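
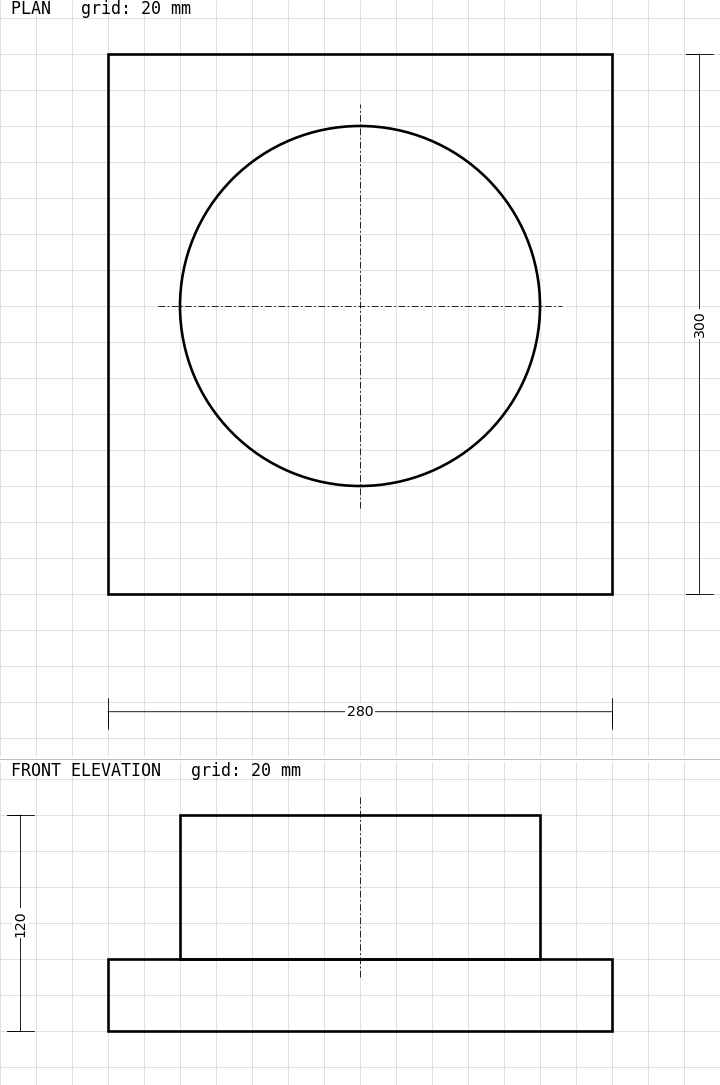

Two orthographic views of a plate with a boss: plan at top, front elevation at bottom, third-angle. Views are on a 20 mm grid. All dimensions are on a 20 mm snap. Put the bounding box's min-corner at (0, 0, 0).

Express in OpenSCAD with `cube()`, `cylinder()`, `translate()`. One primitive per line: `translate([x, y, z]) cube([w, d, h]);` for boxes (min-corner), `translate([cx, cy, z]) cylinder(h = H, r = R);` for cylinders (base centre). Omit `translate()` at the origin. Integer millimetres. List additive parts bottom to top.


cube([280, 300, 40]);
translate([140, 160, 40]) cylinder(h = 80, r = 100);


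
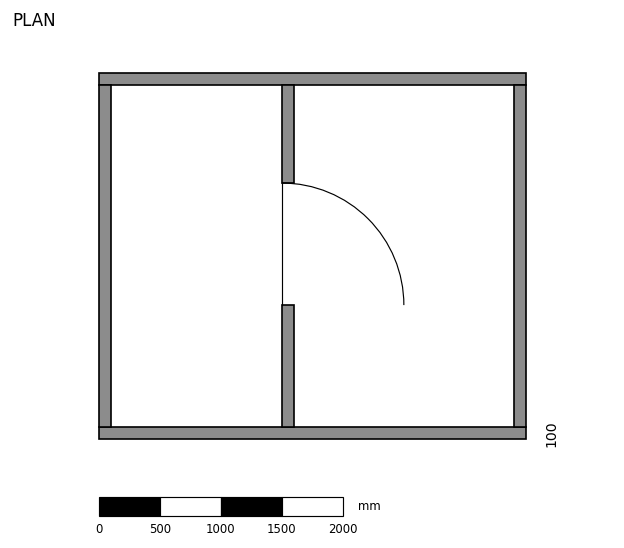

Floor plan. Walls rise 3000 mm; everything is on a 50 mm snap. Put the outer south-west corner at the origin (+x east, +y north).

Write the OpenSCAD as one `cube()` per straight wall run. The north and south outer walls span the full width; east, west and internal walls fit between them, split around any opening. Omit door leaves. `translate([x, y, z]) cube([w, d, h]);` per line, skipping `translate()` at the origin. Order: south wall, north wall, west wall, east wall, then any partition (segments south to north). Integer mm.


cube([3500, 100, 3000]);
translate([0, 2900, 0]) cube([3500, 100, 3000]);
translate([0, 100, 0]) cube([100, 2800, 3000]);
translate([3400, 100, 0]) cube([100, 2800, 3000]);
translate([1500, 100, 0]) cube([100, 1000, 3000]);
translate([1500, 2100, 0]) cube([100, 800, 3000]);


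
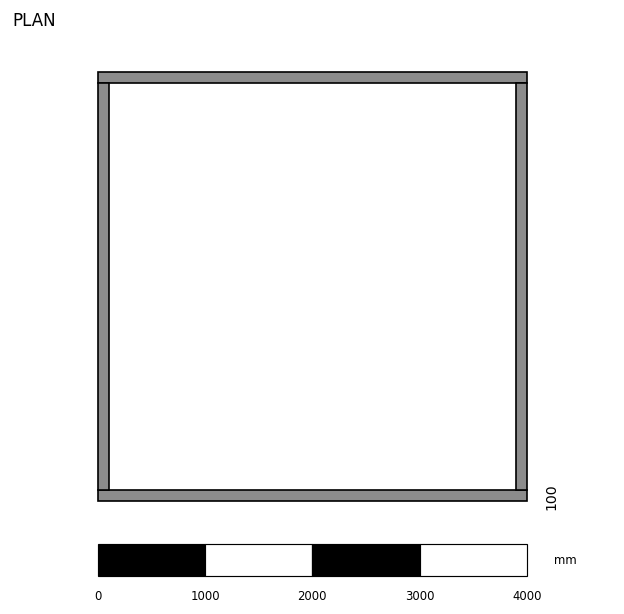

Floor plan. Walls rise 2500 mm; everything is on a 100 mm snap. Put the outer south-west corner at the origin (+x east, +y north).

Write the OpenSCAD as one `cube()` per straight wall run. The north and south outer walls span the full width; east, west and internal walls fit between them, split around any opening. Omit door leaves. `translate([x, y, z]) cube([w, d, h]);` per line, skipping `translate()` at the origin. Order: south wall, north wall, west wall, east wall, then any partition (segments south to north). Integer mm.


cube([4000, 100, 2500]);
translate([0, 3900, 0]) cube([4000, 100, 2500]);
translate([0, 100, 0]) cube([100, 3800, 2500]);
translate([3900, 100, 0]) cube([100, 3800, 2500]);


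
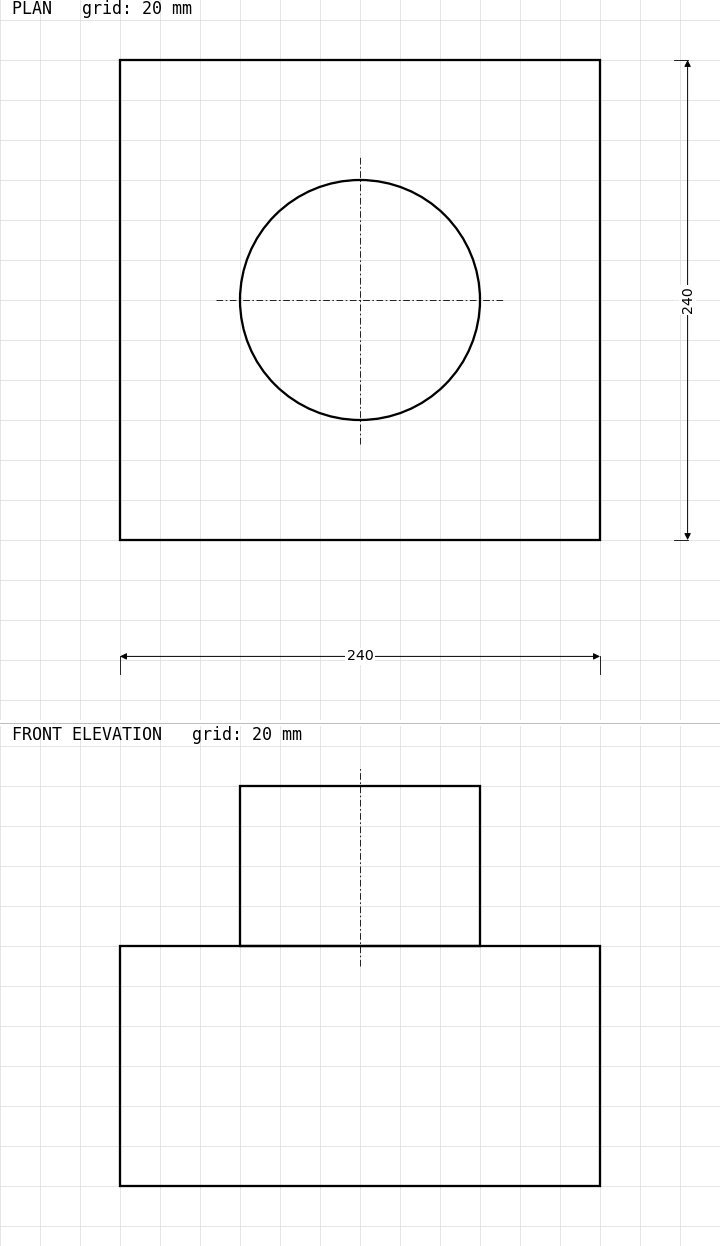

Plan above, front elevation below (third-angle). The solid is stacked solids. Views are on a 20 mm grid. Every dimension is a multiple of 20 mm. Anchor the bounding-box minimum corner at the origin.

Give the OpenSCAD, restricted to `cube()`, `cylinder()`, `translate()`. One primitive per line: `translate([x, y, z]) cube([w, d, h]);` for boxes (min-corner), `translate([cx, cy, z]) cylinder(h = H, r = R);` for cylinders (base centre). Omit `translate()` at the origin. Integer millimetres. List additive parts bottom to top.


cube([240, 240, 120]);
translate([120, 120, 120]) cylinder(h = 80, r = 60);


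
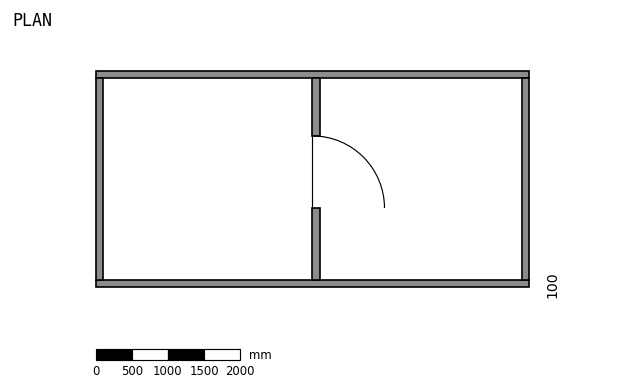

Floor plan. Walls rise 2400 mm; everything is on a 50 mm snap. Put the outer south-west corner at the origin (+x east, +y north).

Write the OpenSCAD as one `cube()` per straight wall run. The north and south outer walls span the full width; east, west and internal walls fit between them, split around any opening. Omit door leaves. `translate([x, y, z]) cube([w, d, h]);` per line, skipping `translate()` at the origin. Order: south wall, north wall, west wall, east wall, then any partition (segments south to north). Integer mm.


cube([6000, 100, 2400]);
translate([0, 2900, 0]) cube([6000, 100, 2400]);
translate([0, 100, 0]) cube([100, 2800, 2400]);
translate([5900, 100, 0]) cube([100, 2800, 2400]);
translate([3000, 100, 0]) cube([100, 1000, 2400]);
translate([3000, 2100, 0]) cube([100, 800, 2400]);


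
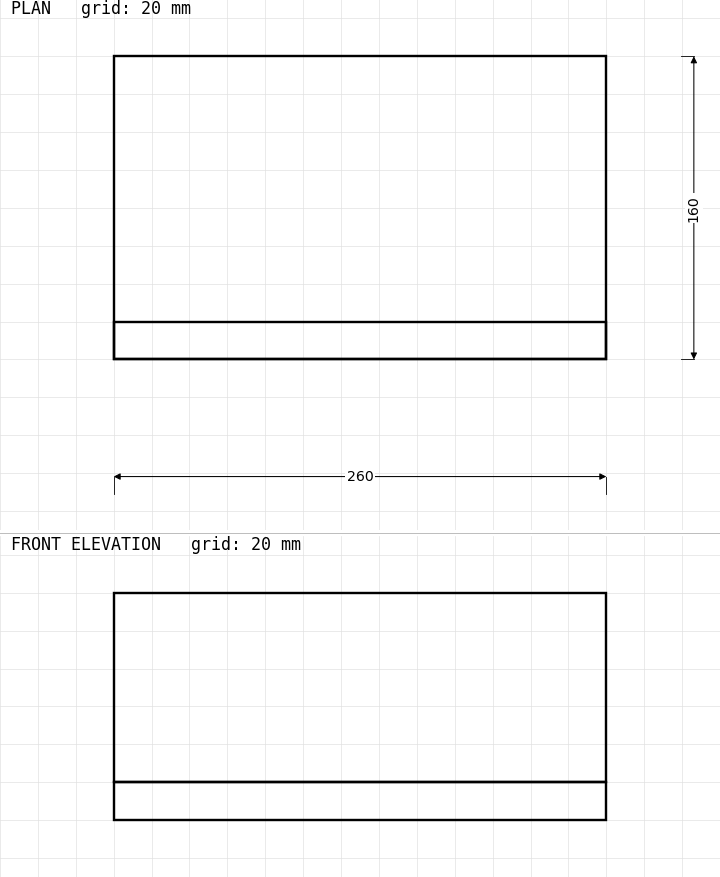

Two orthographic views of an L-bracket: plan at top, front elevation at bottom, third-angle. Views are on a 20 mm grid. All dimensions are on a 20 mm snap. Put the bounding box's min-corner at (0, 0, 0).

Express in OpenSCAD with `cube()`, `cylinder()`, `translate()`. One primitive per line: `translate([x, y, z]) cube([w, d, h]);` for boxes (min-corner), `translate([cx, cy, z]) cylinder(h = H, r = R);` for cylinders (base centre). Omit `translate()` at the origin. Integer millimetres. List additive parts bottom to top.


cube([260, 160, 20]);
translate([0, 0, 20]) cube([260, 20, 100]);


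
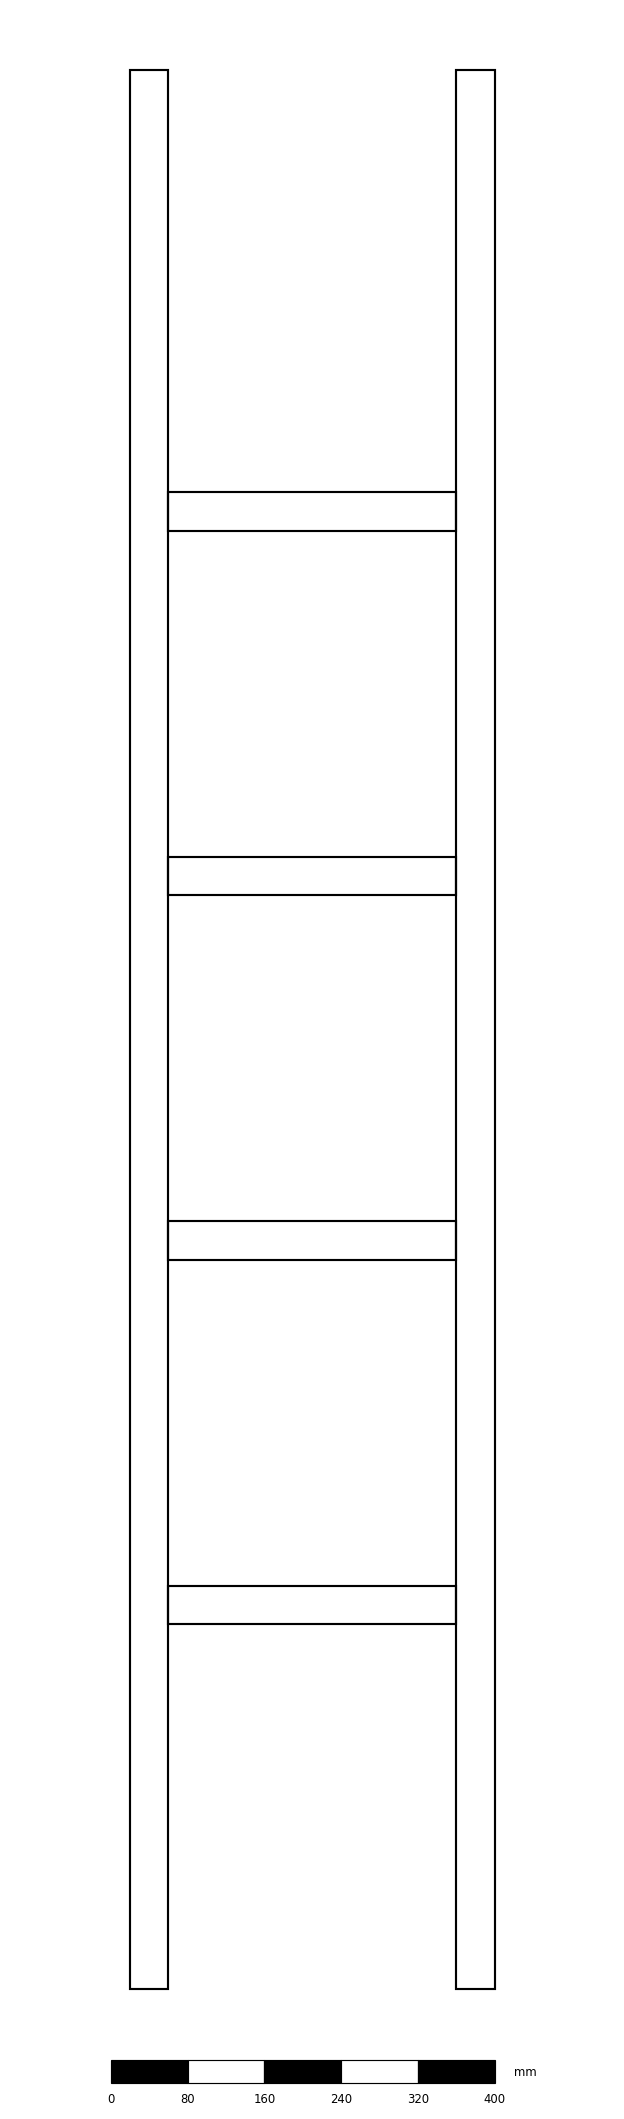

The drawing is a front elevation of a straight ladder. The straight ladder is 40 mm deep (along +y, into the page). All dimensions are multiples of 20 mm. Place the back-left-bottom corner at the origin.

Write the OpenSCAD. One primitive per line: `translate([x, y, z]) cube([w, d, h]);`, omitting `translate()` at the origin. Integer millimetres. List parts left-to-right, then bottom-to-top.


cube([40, 40, 2000]);
translate([40, 0, 380]) cube([300, 40, 40]);
translate([40, 0, 760]) cube([300, 40, 40]);
translate([40, 0, 1140]) cube([300, 40, 40]);
translate([40, 0, 1520]) cube([300, 40, 40]);
translate([340, 0, 0]) cube([40, 40, 2000]);


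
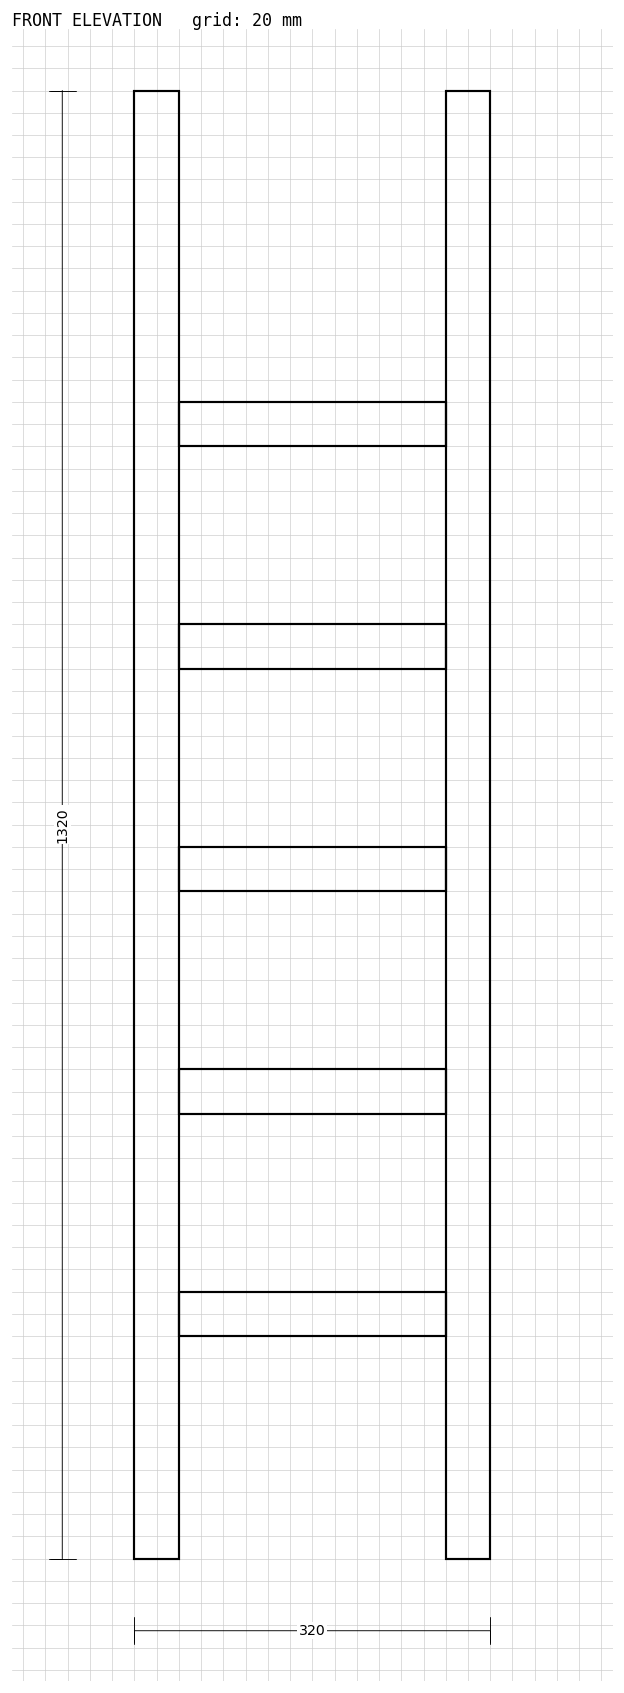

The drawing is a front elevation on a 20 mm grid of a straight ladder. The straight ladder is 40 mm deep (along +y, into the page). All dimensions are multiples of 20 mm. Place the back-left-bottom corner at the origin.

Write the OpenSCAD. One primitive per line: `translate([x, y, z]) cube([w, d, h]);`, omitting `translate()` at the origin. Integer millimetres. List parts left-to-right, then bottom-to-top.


cube([40, 40, 1320]);
translate([40, 0, 200]) cube([240, 40, 40]);
translate([40, 0, 400]) cube([240, 40, 40]);
translate([40, 0, 600]) cube([240, 40, 40]);
translate([40, 0, 800]) cube([240, 40, 40]);
translate([40, 0, 1000]) cube([240, 40, 40]);
translate([280, 0, 0]) cube([40, 40, 1320]);


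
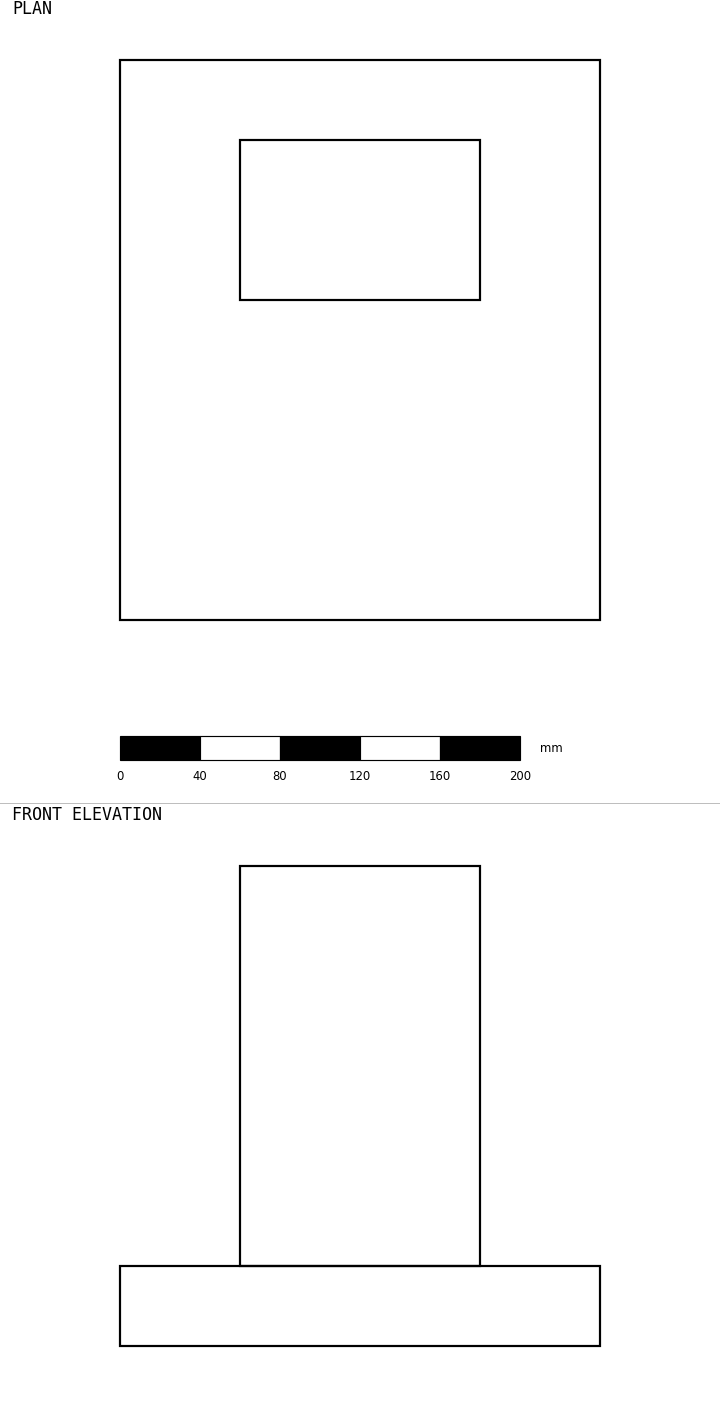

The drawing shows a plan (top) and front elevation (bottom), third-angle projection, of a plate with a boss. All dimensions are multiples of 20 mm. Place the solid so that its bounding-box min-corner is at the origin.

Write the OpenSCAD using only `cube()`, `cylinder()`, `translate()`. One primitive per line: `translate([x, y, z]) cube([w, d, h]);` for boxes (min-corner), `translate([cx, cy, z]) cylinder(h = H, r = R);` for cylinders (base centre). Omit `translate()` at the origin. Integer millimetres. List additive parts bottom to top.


cube([240, 280, 40]);
translate([60, 160, 40]) cube([120, 80, 200]);


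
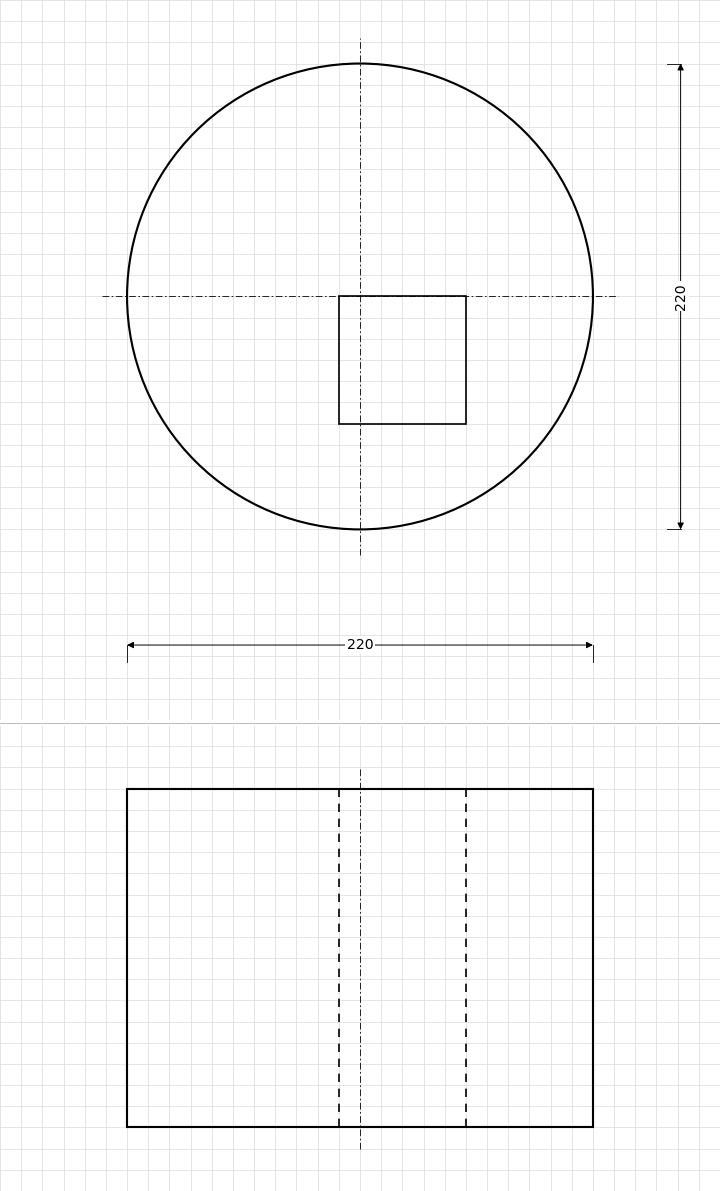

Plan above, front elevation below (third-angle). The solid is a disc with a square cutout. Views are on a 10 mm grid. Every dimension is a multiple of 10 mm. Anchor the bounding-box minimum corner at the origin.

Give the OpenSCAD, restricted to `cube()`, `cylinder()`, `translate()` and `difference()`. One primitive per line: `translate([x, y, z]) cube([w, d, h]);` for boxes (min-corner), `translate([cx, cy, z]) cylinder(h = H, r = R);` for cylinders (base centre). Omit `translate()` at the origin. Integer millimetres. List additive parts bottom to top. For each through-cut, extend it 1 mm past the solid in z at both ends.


difference() {
  translate([110, 110, 0]) cylinder(h = 160, r = 110);
  translate([100, 50, -1]) cube([60, 60, 162]);
}


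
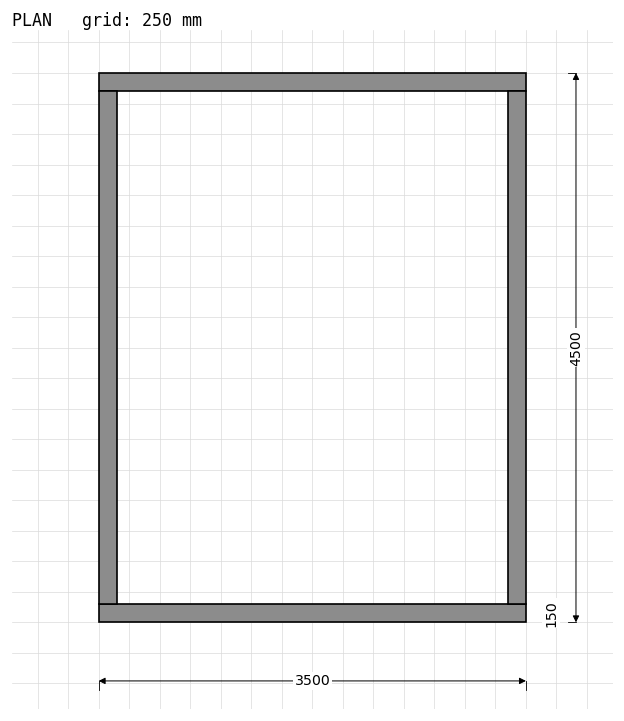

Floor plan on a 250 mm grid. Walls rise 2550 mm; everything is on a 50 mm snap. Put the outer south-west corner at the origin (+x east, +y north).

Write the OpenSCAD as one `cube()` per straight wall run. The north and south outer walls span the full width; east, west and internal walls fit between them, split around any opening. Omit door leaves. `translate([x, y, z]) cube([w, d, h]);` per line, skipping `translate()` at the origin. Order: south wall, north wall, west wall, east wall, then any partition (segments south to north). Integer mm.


cube([3500, 150, 2550]);
translate([0, 4350, 0]) cube([3500, 150, 2550]);
translate([0, 150, 0]) cube([150, 4200, 2550]);
translate([3350, 150, 0]) cube([150, 4200, 2550]);


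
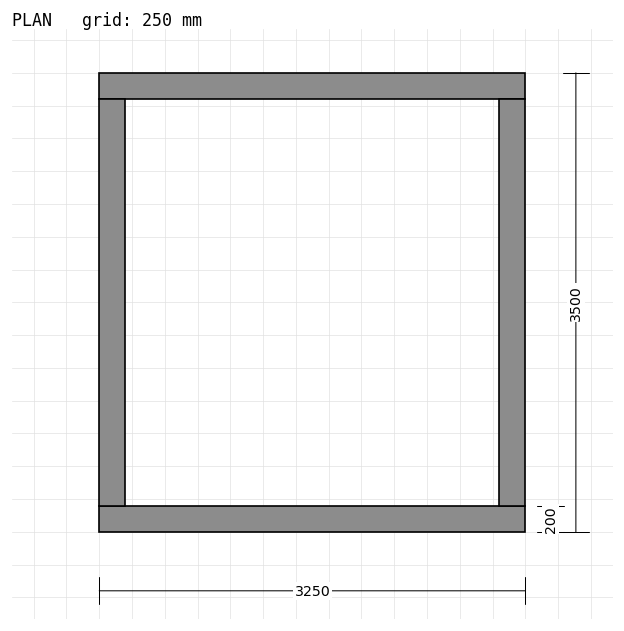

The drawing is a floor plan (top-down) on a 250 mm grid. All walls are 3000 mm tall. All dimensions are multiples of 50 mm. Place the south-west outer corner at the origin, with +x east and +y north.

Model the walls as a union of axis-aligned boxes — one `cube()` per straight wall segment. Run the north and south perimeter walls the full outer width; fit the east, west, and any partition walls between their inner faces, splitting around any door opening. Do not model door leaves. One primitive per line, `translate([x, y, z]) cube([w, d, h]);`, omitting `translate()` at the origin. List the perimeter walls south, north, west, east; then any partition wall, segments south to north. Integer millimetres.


cube([3250, 200, 3000]);
translate([0, 3300, 0]) cube([3250, 200, 3000]);
translate([0, 200, 0]) cube([200, 3100, 3000]);
translate([3050, 200, 0]) cube([200, 3100, 3000]);


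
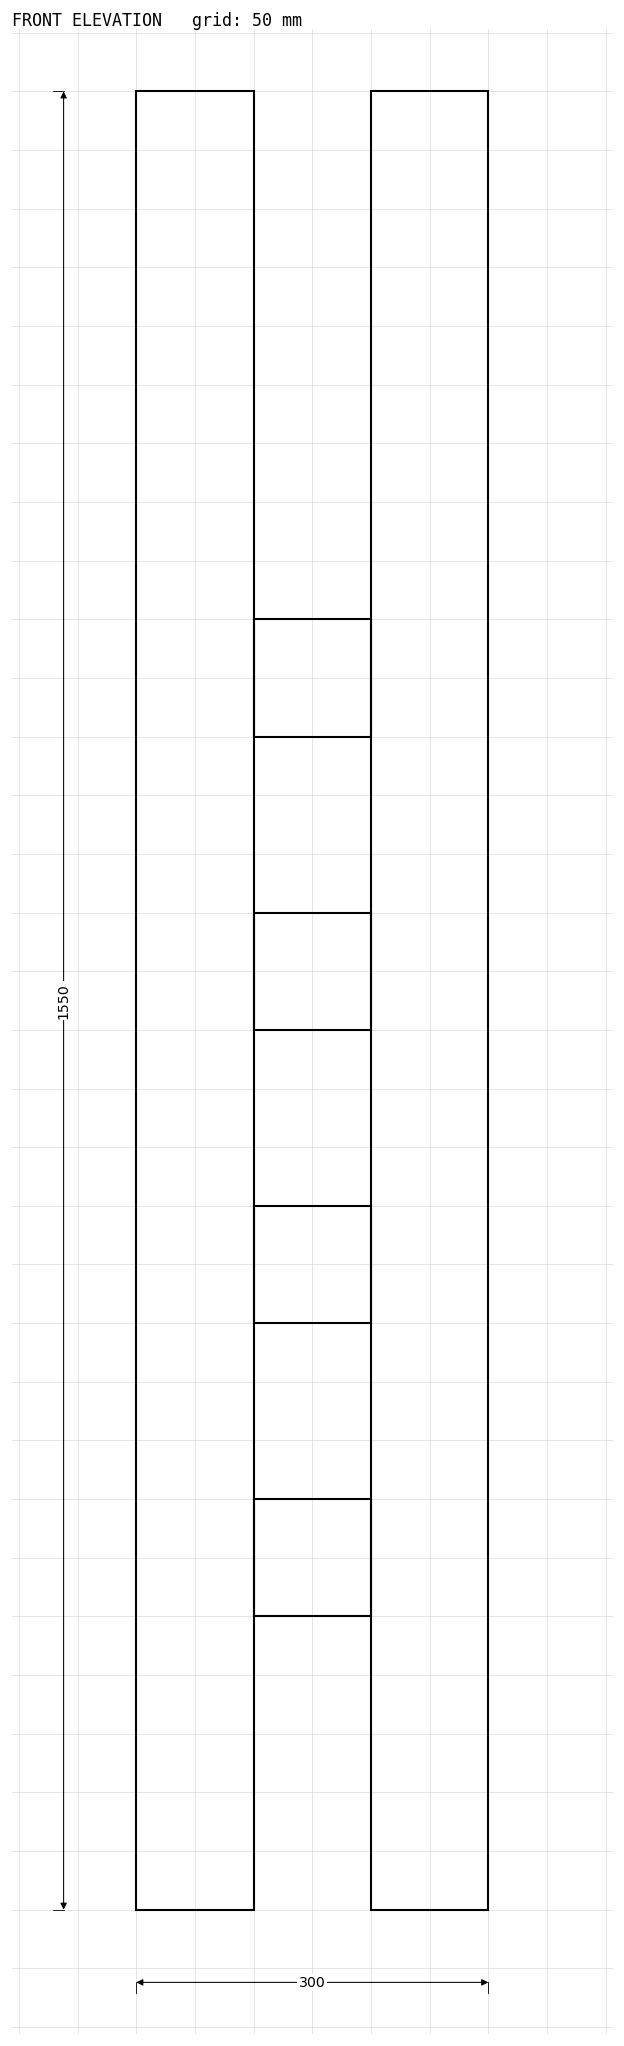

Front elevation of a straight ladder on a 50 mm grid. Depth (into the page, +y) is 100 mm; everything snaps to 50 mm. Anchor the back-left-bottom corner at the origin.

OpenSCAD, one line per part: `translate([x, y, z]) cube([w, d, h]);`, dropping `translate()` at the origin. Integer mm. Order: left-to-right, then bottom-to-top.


cube([100, 100, 1550]);
translate([100, 0, 250]) cube([100, 100, 100]);
translate([100, 0, 500]) cube([100, 100, 100]);
translate([100, 0, 750]) cube([100, 100, 100]);
translate([100, 0, 1000]) cube([100, 100, 100]);
translate([200, 0, 0]) cube([100, 100, 1550]);


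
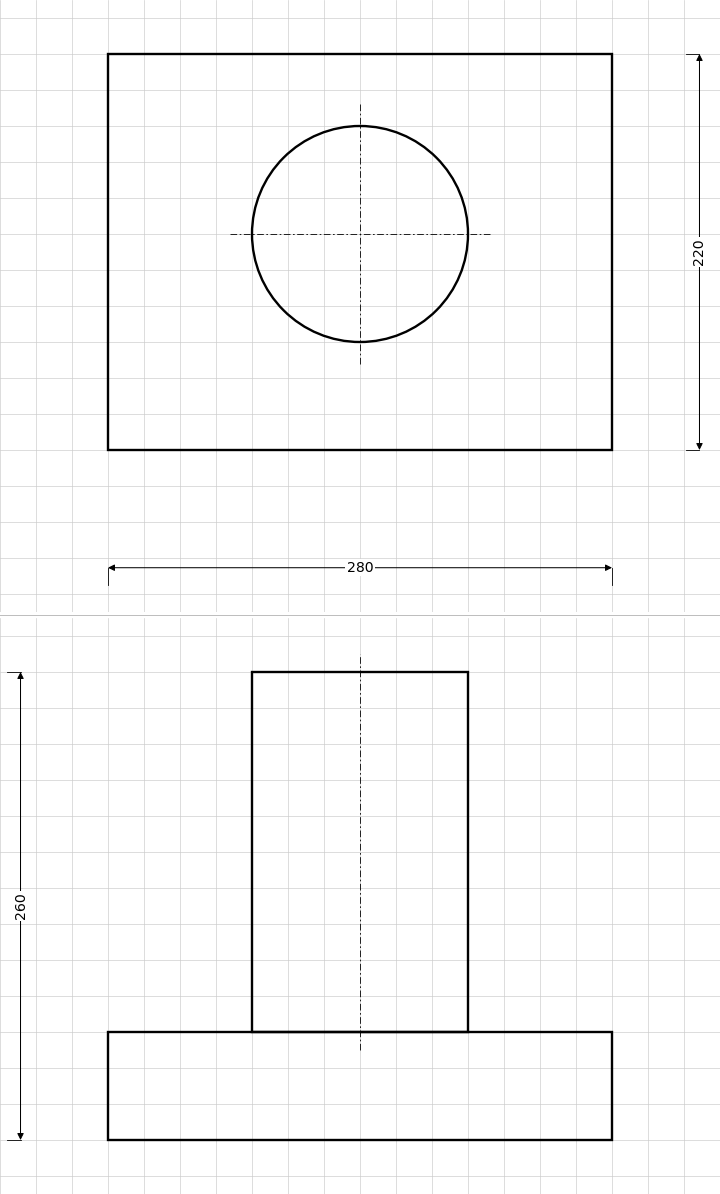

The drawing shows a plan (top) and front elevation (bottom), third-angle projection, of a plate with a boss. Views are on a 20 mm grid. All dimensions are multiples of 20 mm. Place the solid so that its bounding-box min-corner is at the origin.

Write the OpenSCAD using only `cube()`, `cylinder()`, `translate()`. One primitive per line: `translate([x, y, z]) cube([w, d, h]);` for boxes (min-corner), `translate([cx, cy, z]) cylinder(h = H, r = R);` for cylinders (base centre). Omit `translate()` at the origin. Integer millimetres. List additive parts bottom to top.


cube([280, 220, 60]);
translate([140, 120, 60]) cylinder(h = 200, r = 60);


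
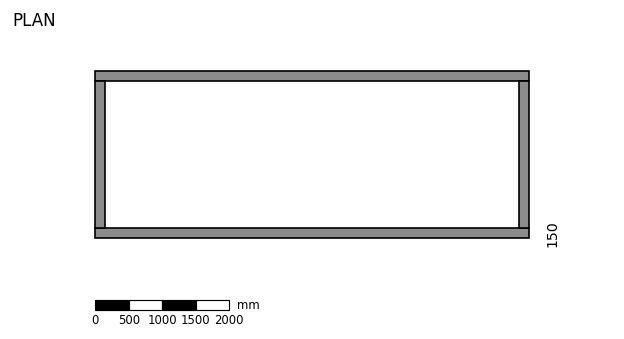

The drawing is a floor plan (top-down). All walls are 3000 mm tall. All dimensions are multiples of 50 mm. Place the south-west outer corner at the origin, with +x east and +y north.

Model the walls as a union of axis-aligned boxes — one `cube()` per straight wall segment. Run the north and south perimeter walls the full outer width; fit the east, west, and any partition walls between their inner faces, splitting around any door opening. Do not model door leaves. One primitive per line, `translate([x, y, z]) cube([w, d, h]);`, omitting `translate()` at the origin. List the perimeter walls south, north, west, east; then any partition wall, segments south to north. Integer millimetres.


cube([6500, 150, 3000]);
translate([0, 2350, 0]) cube([6500, 150, 3000]);
translate([0, 150, 0]) cube([150, 2200, 3000]);
translate([6350, 150, 0]) cube([150, 2200, 3000]);


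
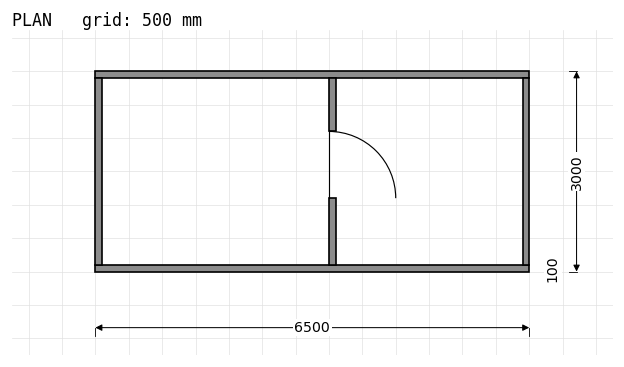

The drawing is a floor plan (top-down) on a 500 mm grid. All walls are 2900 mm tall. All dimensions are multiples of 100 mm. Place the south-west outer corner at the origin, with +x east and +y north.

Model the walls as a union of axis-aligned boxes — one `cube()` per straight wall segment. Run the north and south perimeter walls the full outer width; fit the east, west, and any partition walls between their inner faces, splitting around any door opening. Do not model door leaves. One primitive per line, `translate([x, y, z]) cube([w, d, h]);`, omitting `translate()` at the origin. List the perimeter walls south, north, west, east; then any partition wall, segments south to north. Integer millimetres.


cube([6500, 100, 2900]);
translate([0, 2900, 0]) cube([6500, 100, 2900]);
translate([0, 100, 0]) cube([100, 2800, 2900]);
translate([6400, 100, 0]) cube([100, 2800, 2900]);
translate([3500, 100, 0]) cube([100, 1000, 2900]);
translate([3500, 2100, 0]) cube([100, 800, 2900]);


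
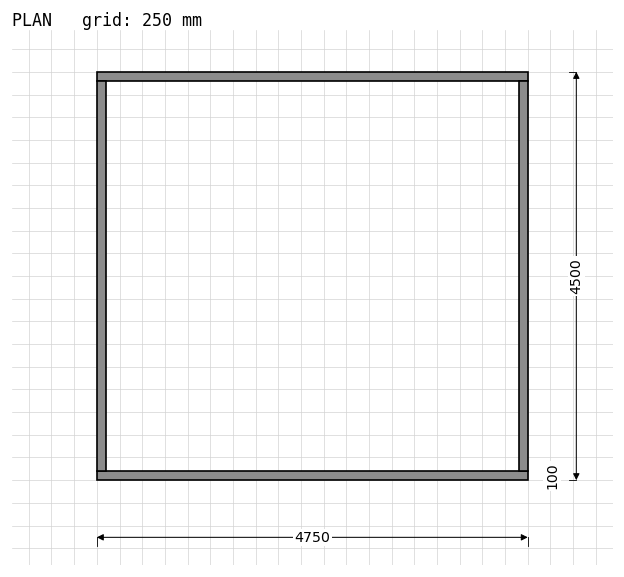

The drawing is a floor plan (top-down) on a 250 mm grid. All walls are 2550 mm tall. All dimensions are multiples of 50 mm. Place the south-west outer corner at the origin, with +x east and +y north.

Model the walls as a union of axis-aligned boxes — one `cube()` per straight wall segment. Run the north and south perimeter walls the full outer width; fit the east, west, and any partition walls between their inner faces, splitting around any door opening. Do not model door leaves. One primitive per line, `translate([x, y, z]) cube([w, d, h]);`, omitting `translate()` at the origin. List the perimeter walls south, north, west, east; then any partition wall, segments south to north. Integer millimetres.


cube([4750, 100, 2550]);
translate([0, 4400, 0]) cube([4750, 100, 2550]);
translate([0, 100, 0]) cube([100, 4300, 2550]);
translate([4650, 100, 0]) cube([100, 4300, 2550]);


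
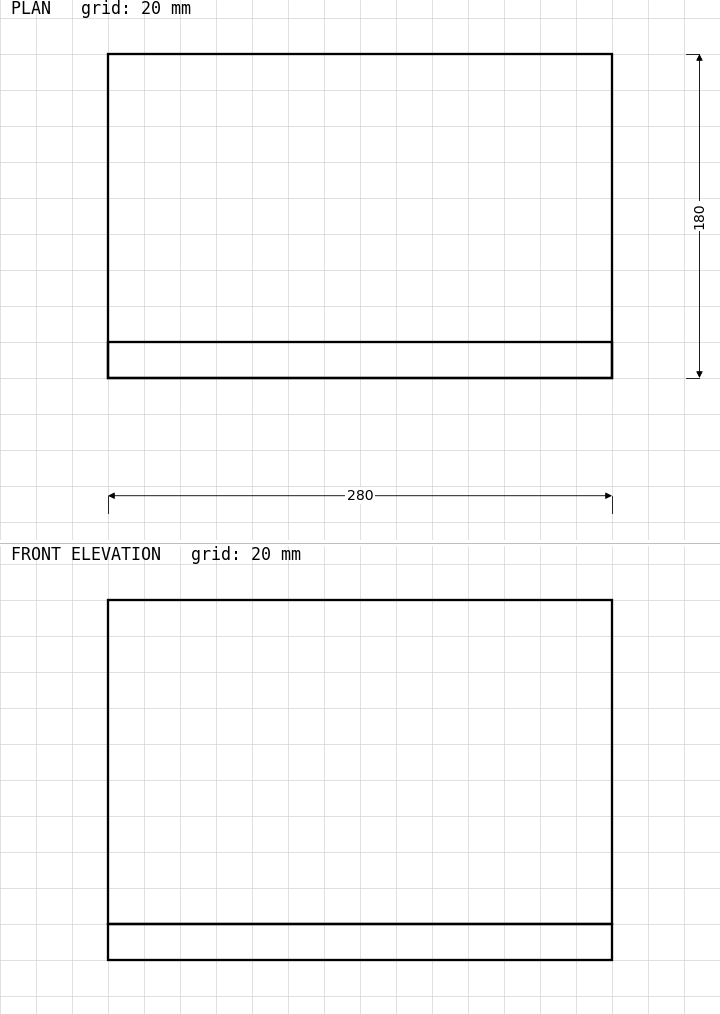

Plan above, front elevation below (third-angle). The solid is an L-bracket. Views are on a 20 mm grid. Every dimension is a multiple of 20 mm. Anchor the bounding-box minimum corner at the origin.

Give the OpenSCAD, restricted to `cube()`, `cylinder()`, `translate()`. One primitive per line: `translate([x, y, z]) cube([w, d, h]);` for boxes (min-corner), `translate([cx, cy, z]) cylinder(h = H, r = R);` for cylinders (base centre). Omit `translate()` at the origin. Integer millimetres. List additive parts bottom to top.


cube([280, 180, 20]);
translate([0, 0, 20]) cube([280, 20, 180]);


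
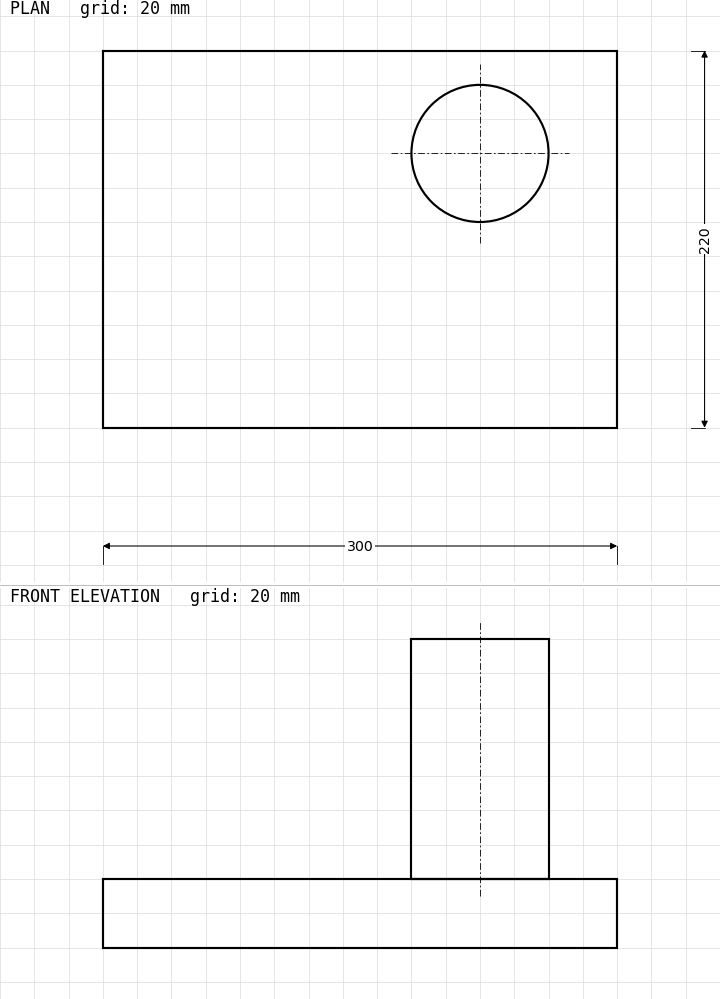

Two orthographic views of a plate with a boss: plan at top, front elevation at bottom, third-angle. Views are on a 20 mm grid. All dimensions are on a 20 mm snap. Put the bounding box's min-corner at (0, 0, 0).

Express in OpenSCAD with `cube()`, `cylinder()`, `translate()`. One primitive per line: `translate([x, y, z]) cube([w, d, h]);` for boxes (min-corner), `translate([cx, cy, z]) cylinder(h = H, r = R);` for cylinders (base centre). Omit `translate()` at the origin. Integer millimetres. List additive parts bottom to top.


cube([300, 220, 40]);
translate([220, 160, 40]) cylinder(h = 140, r = 40);


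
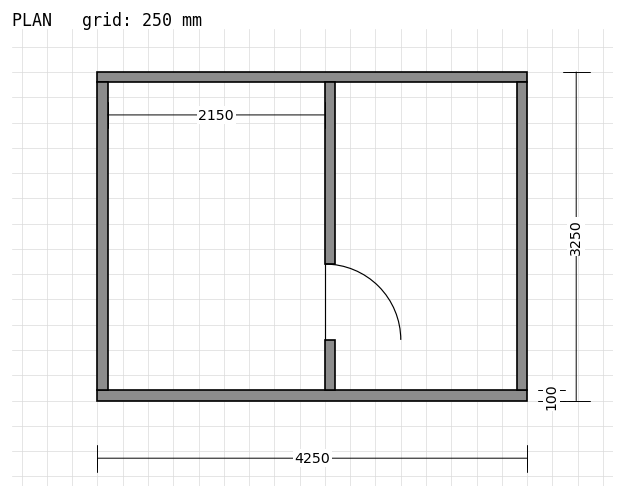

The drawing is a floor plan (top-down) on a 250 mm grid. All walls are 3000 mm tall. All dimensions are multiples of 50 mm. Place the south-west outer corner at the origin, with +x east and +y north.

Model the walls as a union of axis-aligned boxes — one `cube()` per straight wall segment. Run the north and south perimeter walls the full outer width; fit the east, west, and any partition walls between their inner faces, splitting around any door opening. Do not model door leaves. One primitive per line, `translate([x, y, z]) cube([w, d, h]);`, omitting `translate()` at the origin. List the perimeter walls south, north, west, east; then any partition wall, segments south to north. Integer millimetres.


cube([4250, 100, 3000]);
translate([0, 3150, 0]) cube([4250, 100, 3000]);
translate([0, 100, 0]) cube([100, 3050, 3000]);
translate([4150, 100, 0]) cube([100, 3050, 3000]);
translate([2250, 100, 0]) cube([100, 500, 3000]);
translate([2250, 1350, 0]) cube([100, 1800, 3000]);


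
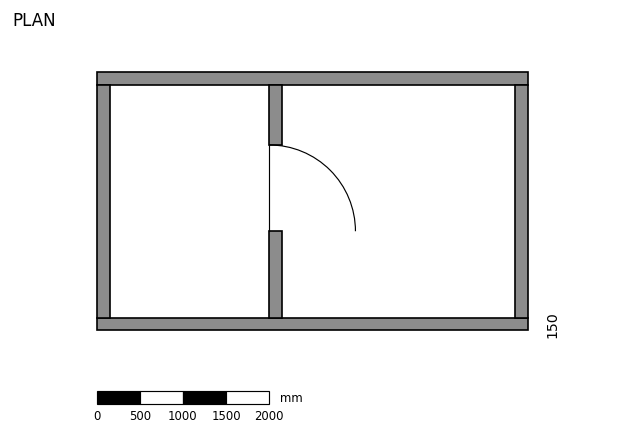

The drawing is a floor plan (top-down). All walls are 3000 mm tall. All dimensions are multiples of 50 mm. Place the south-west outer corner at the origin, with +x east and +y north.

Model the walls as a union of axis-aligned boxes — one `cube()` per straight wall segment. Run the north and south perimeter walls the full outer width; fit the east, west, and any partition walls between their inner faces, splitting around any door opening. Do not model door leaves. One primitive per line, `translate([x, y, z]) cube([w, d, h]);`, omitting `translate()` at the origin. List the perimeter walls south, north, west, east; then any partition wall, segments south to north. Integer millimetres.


cube([5000, 150, 3000]);
translate([0, 2850, 0]) cube([5000, 150, 3000]);
translate([0, 150, 0]) cube([150, 2700, 3000]);
translate([4850, 150, 0]) cube([150, 2700, 3000]);
translate([2000, 150, 0]) cube([150, 1000, 3000]);
translate([2000, 2150, 0]) cube([150, 700, 3000]);


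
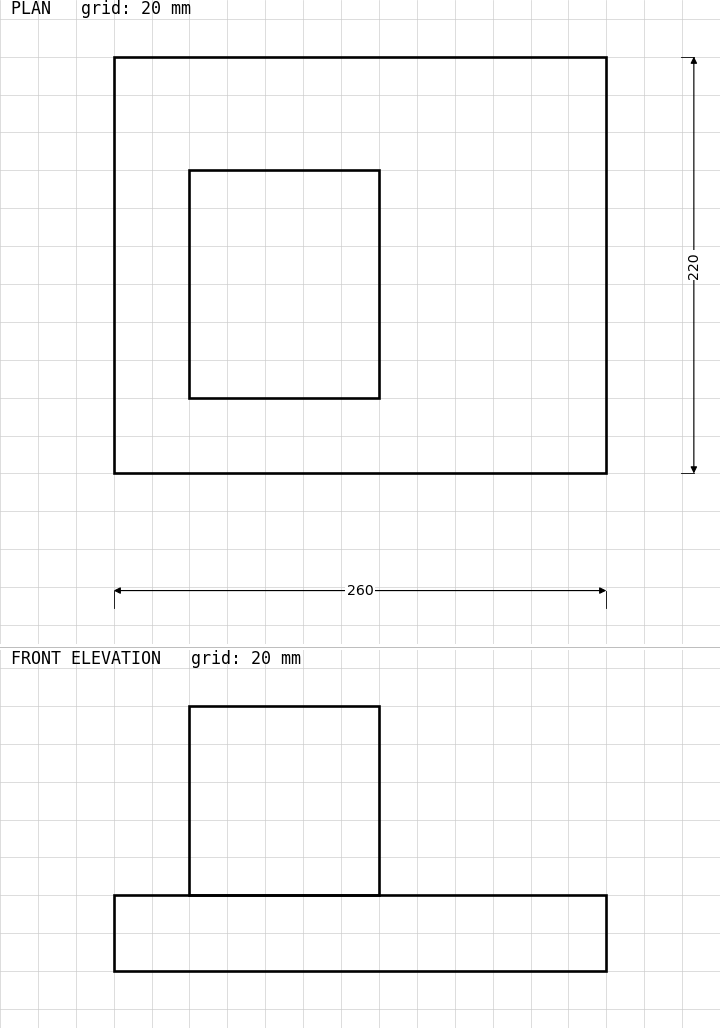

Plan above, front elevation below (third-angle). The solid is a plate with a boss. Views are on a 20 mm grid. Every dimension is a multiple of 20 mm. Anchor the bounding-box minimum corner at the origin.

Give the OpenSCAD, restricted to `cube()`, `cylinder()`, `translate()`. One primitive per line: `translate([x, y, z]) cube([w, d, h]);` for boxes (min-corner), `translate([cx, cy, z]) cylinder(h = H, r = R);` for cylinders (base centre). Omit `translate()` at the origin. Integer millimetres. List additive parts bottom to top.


cube([260, 220, 40]);
translate([40, 40, 40]) cube([100, 120, 100]);


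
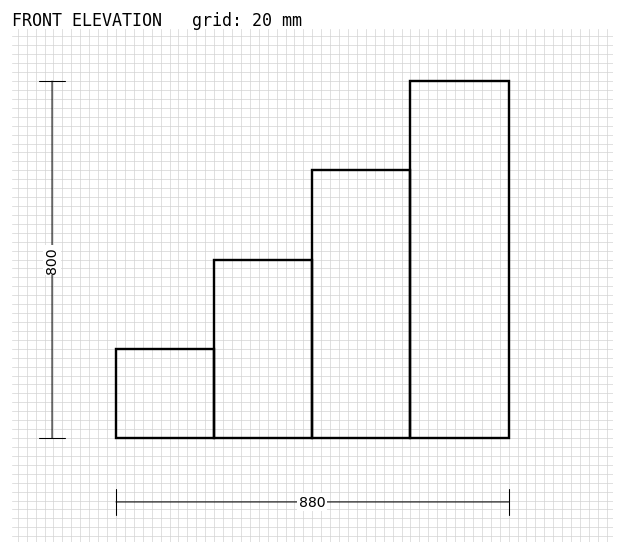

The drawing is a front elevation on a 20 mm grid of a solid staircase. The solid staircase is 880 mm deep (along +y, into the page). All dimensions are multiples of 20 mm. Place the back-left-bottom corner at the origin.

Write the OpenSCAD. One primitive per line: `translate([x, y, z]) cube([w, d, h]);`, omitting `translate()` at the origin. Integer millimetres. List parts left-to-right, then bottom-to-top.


cube([220, 880, 200]);
translate([220, 0, 0]) cube([220, 880, 400]);
translate([440, 0, 0]) cube([220, 880, 600]);
translate([660, 0, 0]) cube([220, 880, 800]);


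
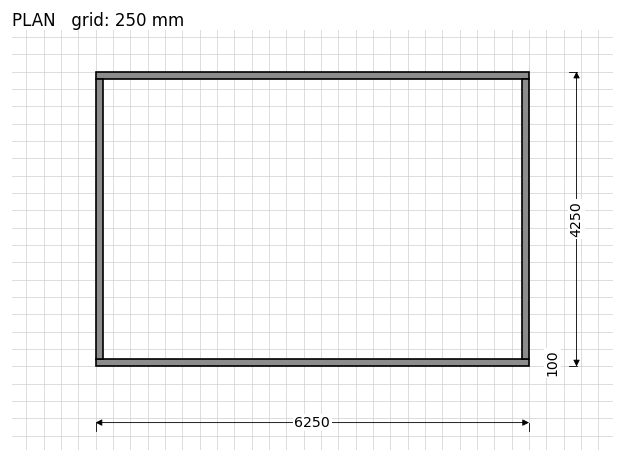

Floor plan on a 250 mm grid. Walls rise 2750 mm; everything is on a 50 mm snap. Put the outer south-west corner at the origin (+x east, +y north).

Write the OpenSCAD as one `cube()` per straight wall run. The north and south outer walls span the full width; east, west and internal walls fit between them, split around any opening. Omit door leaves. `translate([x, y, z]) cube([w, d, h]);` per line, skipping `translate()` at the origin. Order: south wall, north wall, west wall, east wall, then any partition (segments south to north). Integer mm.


cube([6250, 100, 2750]);
translate([0, 4150, 0]) cube([6250, 100, 2750]);
translate([0, 100, 0]) cube([100, 4050, 2750]);
translate([6150, 100, 0]) cube([100, 4050, 2750]);


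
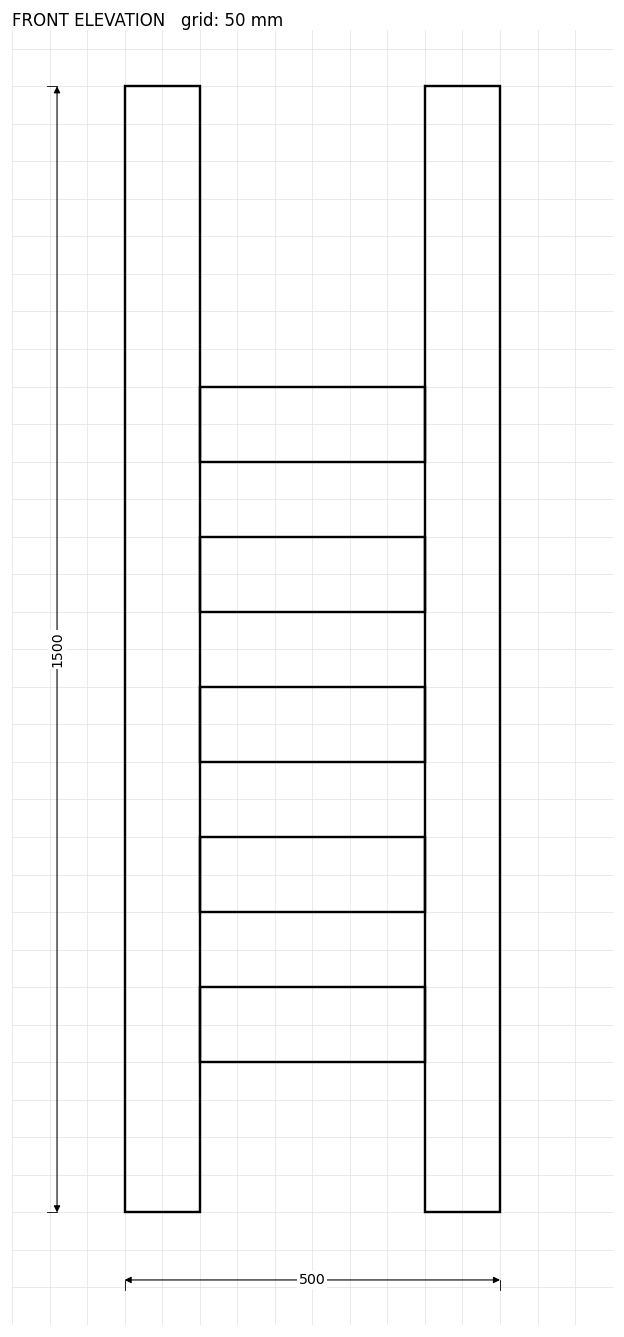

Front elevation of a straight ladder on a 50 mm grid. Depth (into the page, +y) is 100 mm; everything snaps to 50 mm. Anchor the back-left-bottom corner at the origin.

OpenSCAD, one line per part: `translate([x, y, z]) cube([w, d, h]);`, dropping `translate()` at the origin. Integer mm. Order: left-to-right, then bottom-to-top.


cube([100, 100, 1500]);
translate([100, 0, 200]) cube([300, 100, 100]);
translate([100, 0, 400]) cube([300, 100, 100]);
translate([100, 0, 600]) cube([300, 100, 100]);
translate([100, 0, 800]) cube([300, 100, 100]);
translate([100, 0, 1000]) cube([300, 100, 100]);
translate([400, 0, 0]) cube([100, 100, 1500]);


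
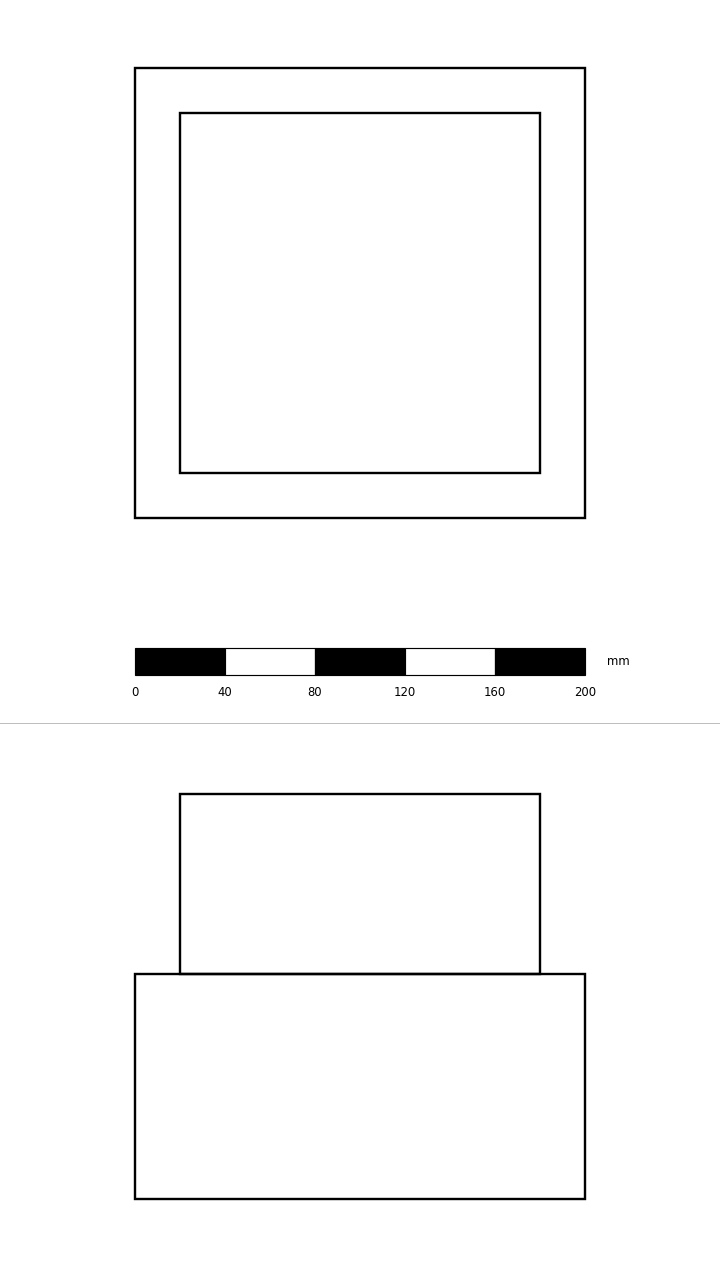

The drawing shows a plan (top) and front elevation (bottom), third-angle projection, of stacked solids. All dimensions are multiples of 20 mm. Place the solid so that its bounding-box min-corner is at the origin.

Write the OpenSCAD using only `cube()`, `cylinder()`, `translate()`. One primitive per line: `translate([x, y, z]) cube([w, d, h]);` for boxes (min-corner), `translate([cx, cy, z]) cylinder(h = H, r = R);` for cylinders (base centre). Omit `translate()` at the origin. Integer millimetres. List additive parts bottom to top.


cube([200, 200, 100]);
translate([20, 20, 100]) cube([160, 160, 80]);


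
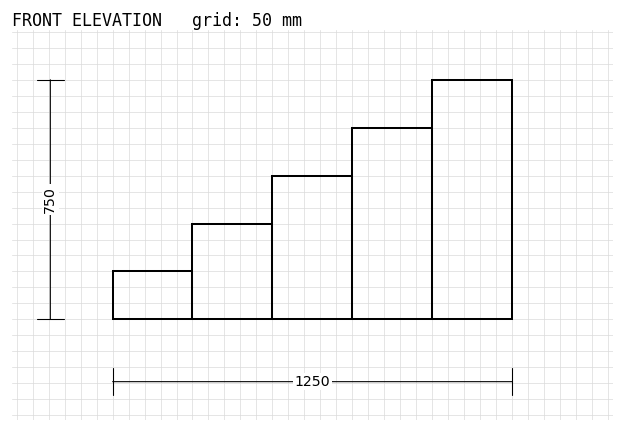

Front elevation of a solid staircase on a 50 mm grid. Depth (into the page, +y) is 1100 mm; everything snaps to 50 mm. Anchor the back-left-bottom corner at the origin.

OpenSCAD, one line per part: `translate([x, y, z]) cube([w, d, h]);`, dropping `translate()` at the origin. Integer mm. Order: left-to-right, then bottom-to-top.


cube([250, 1100, 150]);
translate([250, 0, 0]) cube([250, 1100, 300]);
translate([500, 0, 0]) cube([250, 1100, 450]);
translate([750, 0, 0]) cube([250, 1100, 600]);
translate([1000, 0, 0]) cube([250, 1100, 750]);


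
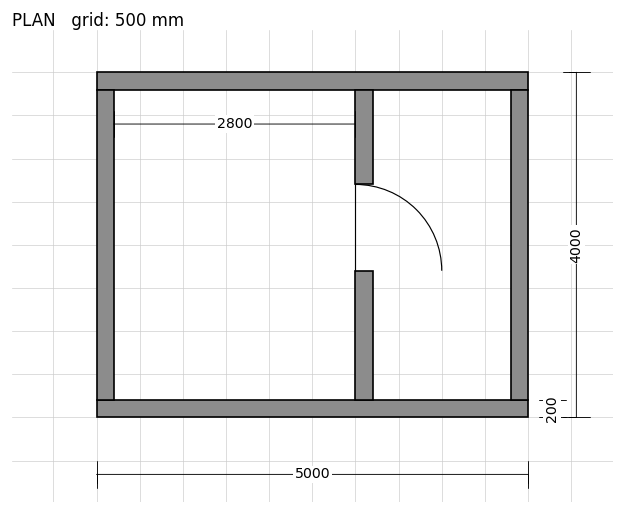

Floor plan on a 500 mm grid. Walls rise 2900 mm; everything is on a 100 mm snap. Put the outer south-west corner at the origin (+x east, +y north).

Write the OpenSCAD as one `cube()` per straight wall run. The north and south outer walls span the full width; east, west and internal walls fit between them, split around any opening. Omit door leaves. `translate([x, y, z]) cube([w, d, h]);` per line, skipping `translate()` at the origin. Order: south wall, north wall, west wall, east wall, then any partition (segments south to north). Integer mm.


cube([5000, 200, 2900]);
translate([0, 3800, 0]) cube([5000, 200, 2900]);
translate([0, 200, 0]) cube([200, 3600, 2900]);
translate([4800, 200, 0]) cube([200, 3600, 2900]);
translate([3000, 200, 0]) cube([200, 1500, 2900]);
translate([3000, 2700, 0]) cube([200, 1100, 2900]);


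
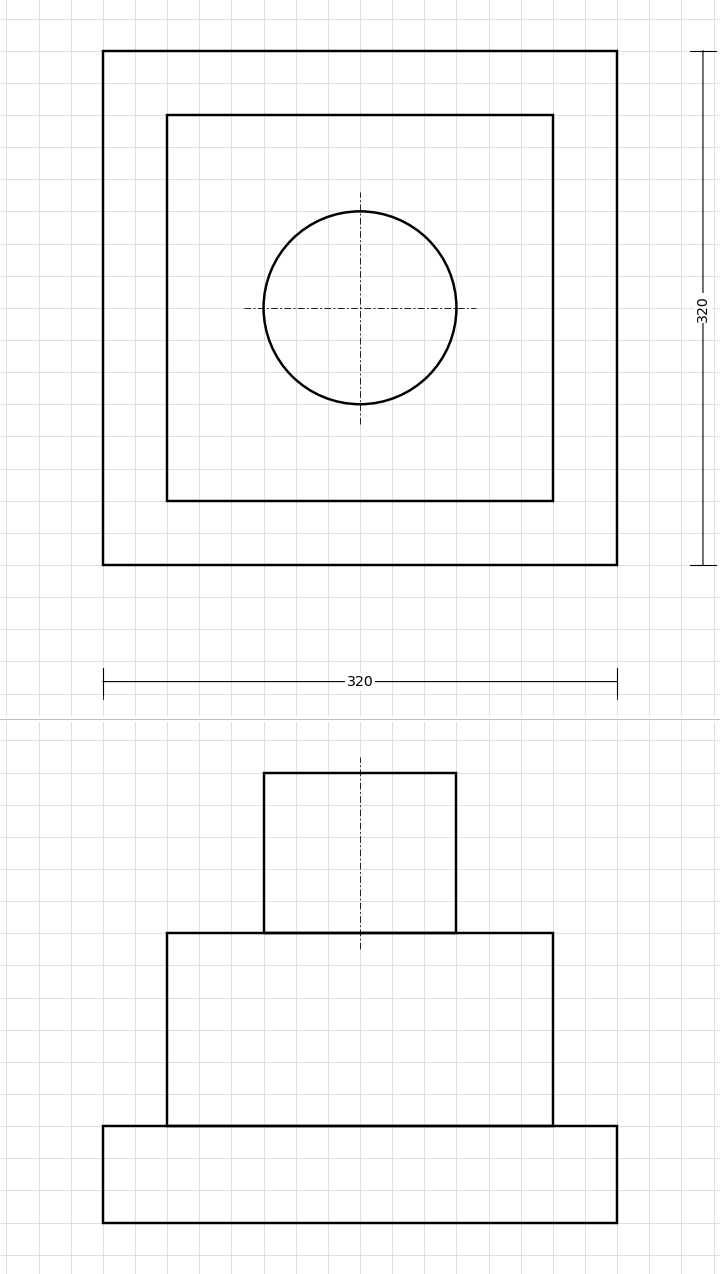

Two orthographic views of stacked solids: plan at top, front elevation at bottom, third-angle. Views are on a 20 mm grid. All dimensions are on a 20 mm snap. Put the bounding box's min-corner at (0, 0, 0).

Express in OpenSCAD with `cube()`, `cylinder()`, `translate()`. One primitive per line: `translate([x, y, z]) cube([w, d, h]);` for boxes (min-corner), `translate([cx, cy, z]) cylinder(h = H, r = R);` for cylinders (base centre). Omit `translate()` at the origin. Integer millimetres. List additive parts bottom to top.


cube([320, 320, 60]);
translate([40, 40, 60]) cube([240, 240, 120]);
translate([160, 160, 180]) cylinder(h = 100, r = 60);


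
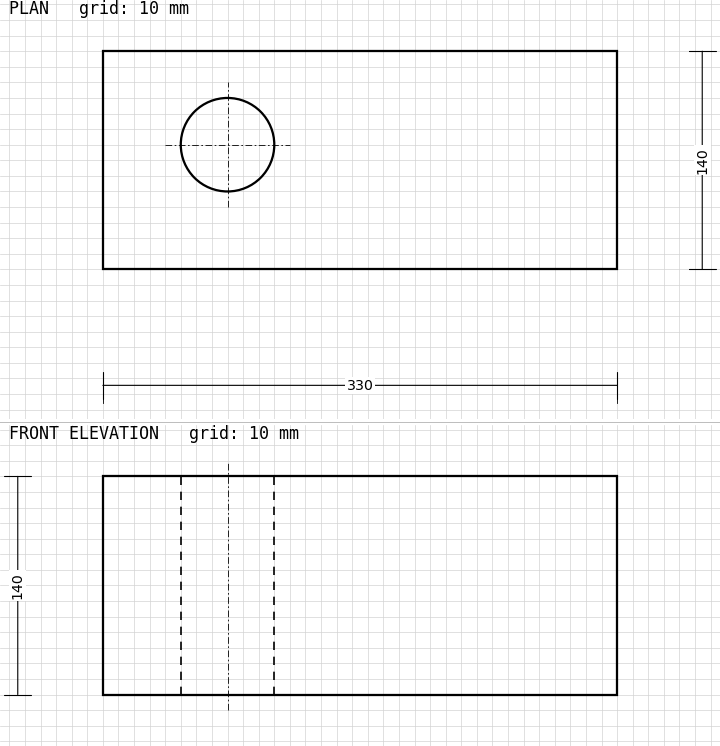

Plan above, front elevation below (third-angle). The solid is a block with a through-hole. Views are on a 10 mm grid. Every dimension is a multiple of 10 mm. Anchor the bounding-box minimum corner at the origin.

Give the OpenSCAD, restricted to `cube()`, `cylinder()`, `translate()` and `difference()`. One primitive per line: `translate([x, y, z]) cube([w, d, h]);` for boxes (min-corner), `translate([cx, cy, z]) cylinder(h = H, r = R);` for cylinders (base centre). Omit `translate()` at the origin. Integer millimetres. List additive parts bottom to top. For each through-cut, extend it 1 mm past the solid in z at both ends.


difference() {
  cube([330, 140, 140]);
  translate([80, 80, -1]) cylinder(h = 142, r = 30);
}


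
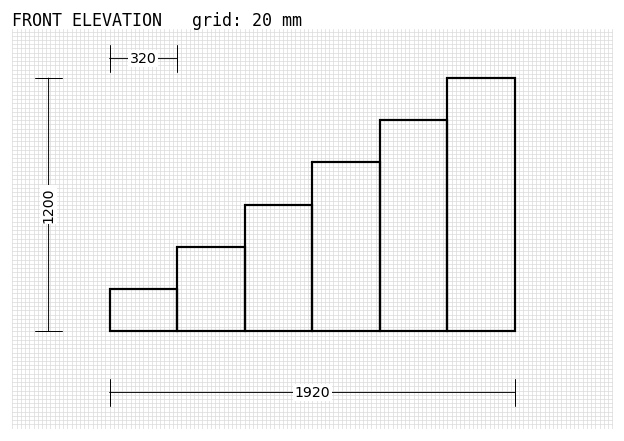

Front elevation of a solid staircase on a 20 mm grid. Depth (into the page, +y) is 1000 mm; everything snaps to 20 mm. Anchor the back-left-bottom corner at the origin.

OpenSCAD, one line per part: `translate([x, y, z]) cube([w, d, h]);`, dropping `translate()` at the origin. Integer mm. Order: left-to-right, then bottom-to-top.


cube([320, 1000, 200]);
translate([320, 0, 0]) cube([320, 1000, 400]);
translate([640, 0, 0]) cube([320, 1000, 600]);
translate([960, 0, 0]) cube([320, 1000, 800]);
translate([1280, 0, 0]) cube([320, 1000, 1000]);
translate([1600, 0, 0]) cube([320, 1000, 1200]);


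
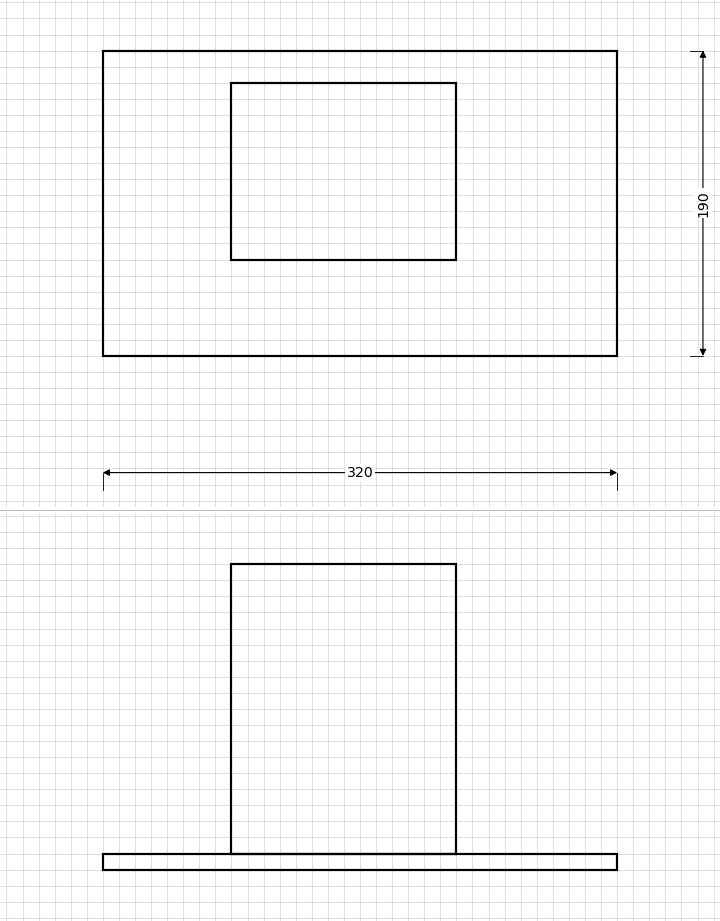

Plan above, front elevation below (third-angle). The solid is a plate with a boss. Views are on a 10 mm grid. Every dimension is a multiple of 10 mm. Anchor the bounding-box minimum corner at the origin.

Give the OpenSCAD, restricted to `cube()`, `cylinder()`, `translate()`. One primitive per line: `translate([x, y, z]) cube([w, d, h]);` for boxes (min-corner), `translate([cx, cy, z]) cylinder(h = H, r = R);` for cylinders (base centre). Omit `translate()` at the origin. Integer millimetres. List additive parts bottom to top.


cube([320, 190, 10]);
translate([80, 60, 10]) cube([140, 110, 180]);


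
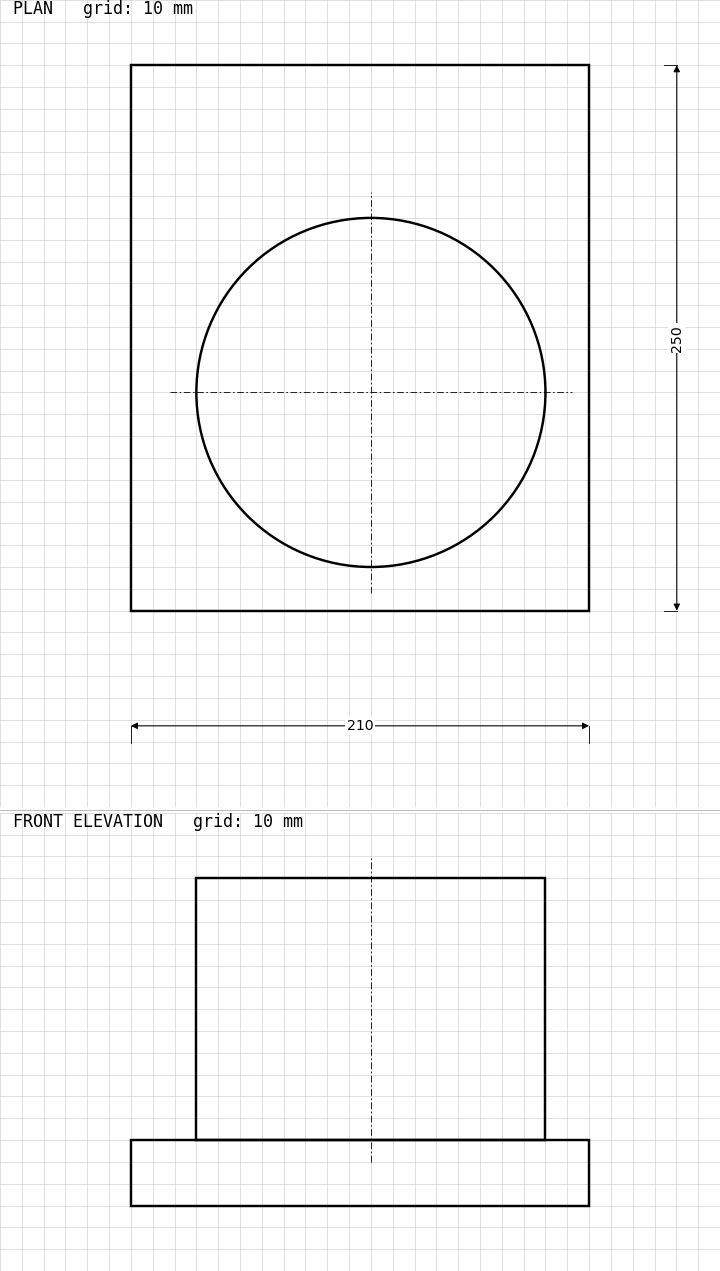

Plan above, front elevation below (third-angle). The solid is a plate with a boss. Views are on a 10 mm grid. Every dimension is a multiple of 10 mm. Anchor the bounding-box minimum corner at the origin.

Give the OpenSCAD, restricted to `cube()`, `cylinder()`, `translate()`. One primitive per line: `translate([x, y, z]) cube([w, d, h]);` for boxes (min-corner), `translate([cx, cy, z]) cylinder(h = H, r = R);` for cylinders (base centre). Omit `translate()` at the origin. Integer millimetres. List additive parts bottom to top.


cube([210, 250, 30]);
translate([110, 100, 30]) cylinder(h = 120, r = 80);


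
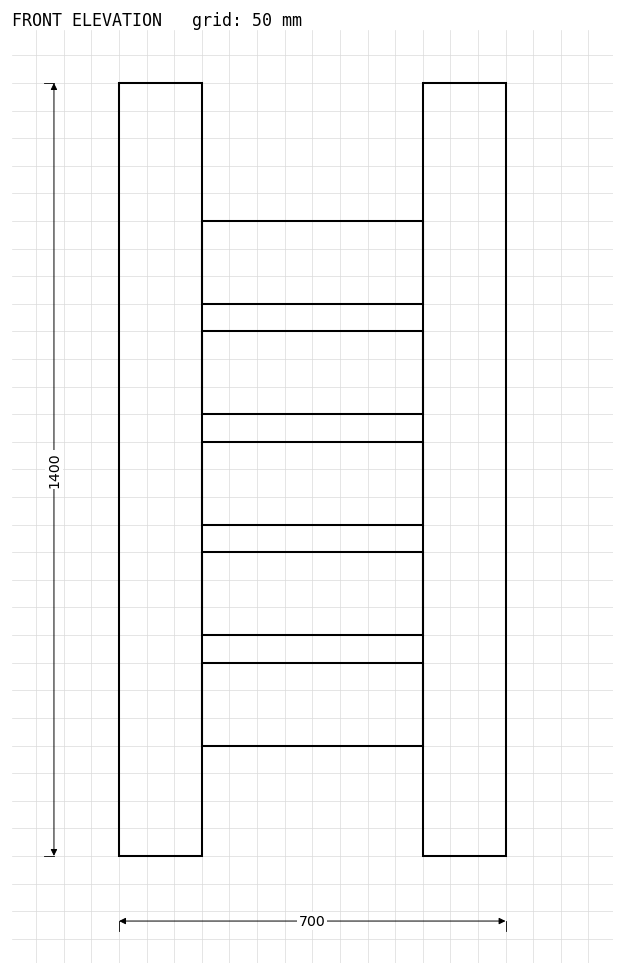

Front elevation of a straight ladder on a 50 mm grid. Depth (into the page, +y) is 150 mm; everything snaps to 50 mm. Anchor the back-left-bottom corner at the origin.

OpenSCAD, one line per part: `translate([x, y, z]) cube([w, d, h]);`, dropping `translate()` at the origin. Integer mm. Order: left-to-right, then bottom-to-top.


cube([150, 150, 1400]);
translate([150, 0, 200]) cube([400, 150, 150]);
translate([150, 0, 400]) cube([400, 150, 150]);
translate([150, 0, 600]) cube([400, 150, 150]);
translate([150, 0, 800]) cube([400, 150, 150]);
translate([150, 0, 1000]) cube([400, 150, 150]);
translate([550, 0, 0]) cube([150, 150, 1400]);


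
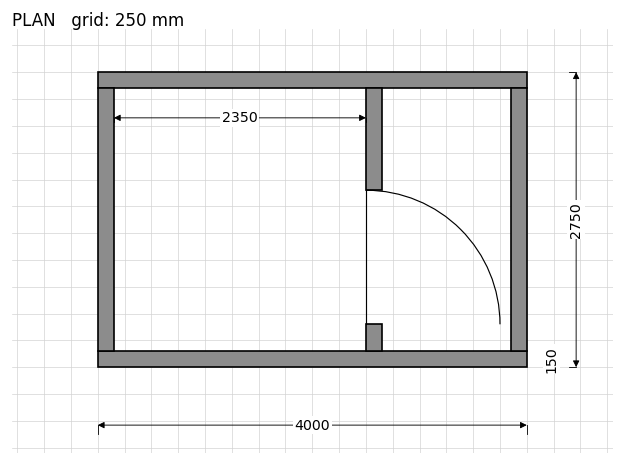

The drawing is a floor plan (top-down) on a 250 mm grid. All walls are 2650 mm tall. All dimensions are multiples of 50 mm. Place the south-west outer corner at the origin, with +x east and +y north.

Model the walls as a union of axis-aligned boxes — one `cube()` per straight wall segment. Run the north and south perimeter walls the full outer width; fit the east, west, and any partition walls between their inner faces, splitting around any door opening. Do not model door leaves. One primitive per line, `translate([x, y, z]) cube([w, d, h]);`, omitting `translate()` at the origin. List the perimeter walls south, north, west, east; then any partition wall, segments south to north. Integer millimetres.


cube([4000, 150, 2650]);
translate([0, 2600, 0]) cube([4000, 150, 2650]);
translate([0, 150, 0]) cube([150, 2450, 2650]);
translate([3850, 150, 0]) cube([150, 2450, 2650]);
translate([2500, 150, 0]) cube([150, 250, 2650]);
translate([2500, 1650, 0]) cube([150, 950, 2650]);


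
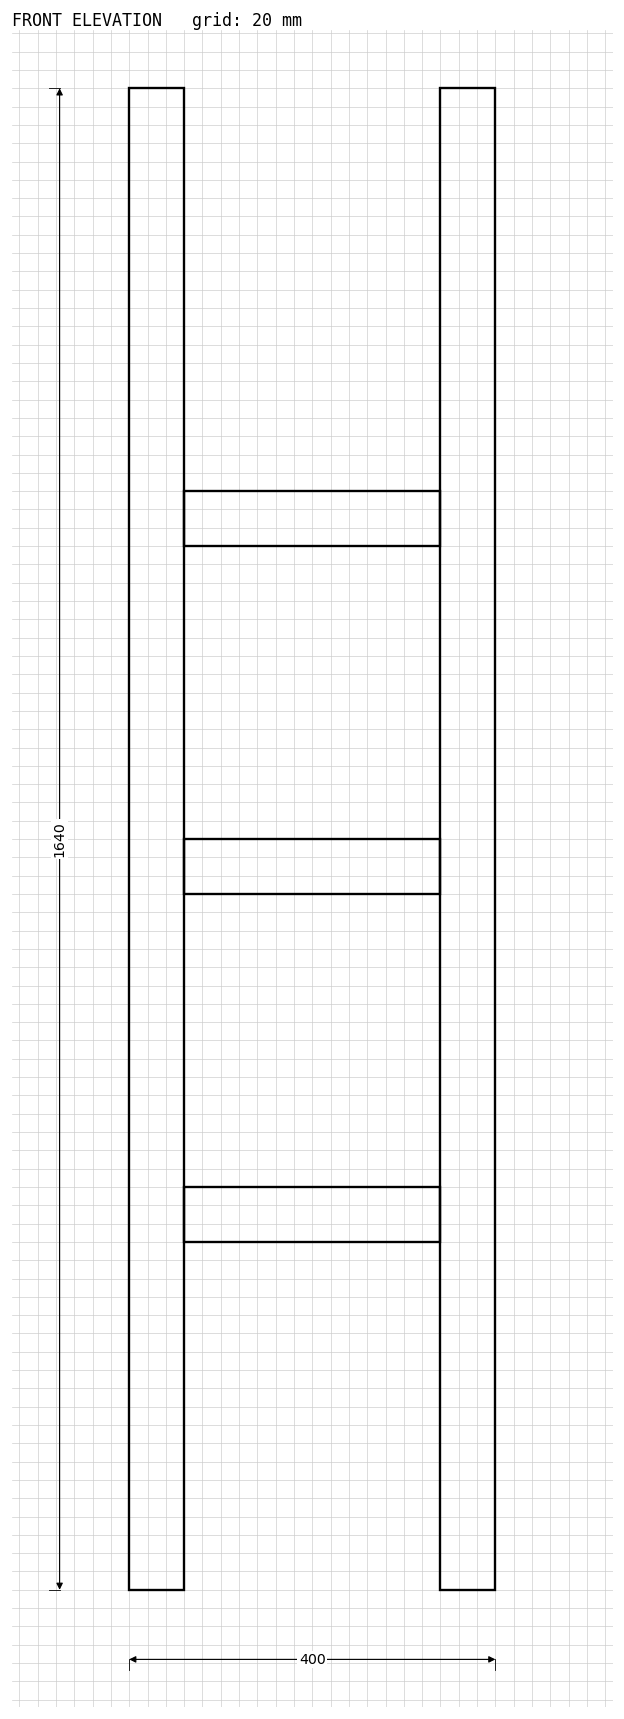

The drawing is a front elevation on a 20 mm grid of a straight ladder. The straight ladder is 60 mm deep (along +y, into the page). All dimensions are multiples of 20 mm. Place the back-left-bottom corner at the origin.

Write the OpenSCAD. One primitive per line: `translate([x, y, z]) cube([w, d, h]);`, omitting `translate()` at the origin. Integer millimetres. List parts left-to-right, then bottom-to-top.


cube([60, 60, 1640]);
translate([60, 0, 380]) cube([280, 60, 60]);
translate([60, 0, 760]) cube([280, 60, 60]);
translate([60, 0, 1140]) cube([280, 60, 60]);
translate([340, 0, 0]) cube([60, 60, 1640]);
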